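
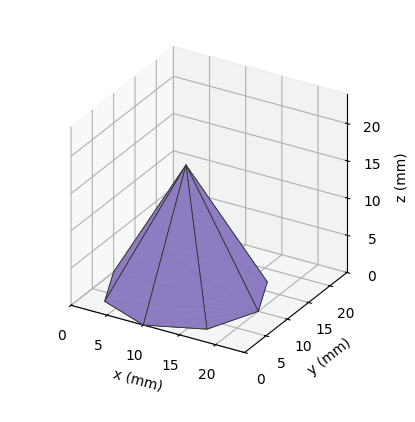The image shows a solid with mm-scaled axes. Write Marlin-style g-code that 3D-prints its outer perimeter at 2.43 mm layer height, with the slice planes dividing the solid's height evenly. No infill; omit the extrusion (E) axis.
Reading the render: the shape is a regular 8-sided pyramid, base circumscribed radius ≈ 10 mm, apex at z ≈ 17 mm (dimensions read to the nearest mm from the axis ticks). For the g-code, the solid's height is divided into equal slices at the stated Δz and each level perimeter traced with G1 moves after a G0 lift.

; perimeter-only toolpath
G21 ; units = mm
G90 ; absolute positioning
G28 ; home
; layer 1
G0 Z2.43
G0 X18.57 Y10.00
G1 X16.06 Y16.06
G1 X10.00 Y18.57
G1 X3.94 Y16.06
G1 X1.43 Y10.00
G1 X3.94 Y3.94
G1 X10.00 Y1.43
G1 X16.06 Y3.94
G1 X18.57 Y10.00
; layer 2
G0 Z4.86
G0 X17.14 Y10.00
G1 X15.05 Y15.05
G1 X10.00 Y17.14
G1 X4.95 Y15.05
G1 X2.86 Y10.00
G1 X4.95 Y4.95
G1 X10.00 Y2.86
G1 X15.05 Y4.95
G1 X17.14 Y10.00
; layer 3
G0 Z7.29
G0 X15.71 Y10.00
G1 X14.04 Y14.04
G1 X10.00 Y15.71
G1 X5.96 Y14.04
G1 X4.29 Y10.00
G1 X5.96 Y5.96
G1 X10.00 Y4.29
G1 X14.04 Y5.96
G1 X15.71 Y10.00
; layer 4
G0 Z9.71
G0 X14.29 Y10.00
G1 X13.03 Y13.03
G1 X10.00 Y14.29
G1 X6.97 Y13.03
G1 X5.71 Y10.00
G1 X6.97 Y6.97
G1 X10.00 Y5.71
G1 X13.03 Y6.97
G1 X14.29 Y10.00
; layer 5
G0 Z12.14
G0 X12.86 Y10.00
G1 X12.02 Y12.02
G1 X10.00 Y12.86
G1 X7.98 Y12.02
G1 X7.14 Y10.00
G1 X7.98 Y7.98
G1 X10.00 Y7.14
G1 X12.02 Y7.98
G1 X12.86 Y10.00
; layer 6
G0 Z14.57
G0 X11.43 Y10.00
G1 X11.01 Y11.01
G1 X10.00 Y11.43
G1 X8.99 Y11.01
G1 X8.57 Y10.00
G1 X8.99 Y8.99
G1 X10.00 Y8.57
G1 X11.01 Y8.99
G1 X11.43 Y10.00
M2 ; end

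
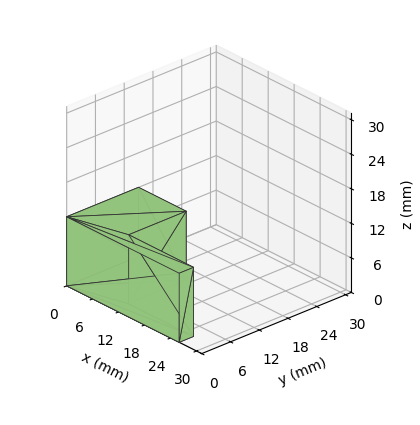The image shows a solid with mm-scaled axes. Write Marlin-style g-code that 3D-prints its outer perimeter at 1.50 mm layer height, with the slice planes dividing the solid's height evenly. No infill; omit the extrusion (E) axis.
Reading the render: the shape is an L-shaped prism: outer 26 × 15 mm, arm thicknesses ≈ 3 mm (horizontal) and 11 mm (vertical), extruded 12 mm in z (dimensions read to the nearest mm from the axis ticks). For the g-code, the solid's height is divided into equal slices at the stated Δz and each level perimeter traced with G1 moves after a G0 lift.

; perimeter-only toolpath
G21 ; units = mm
G90 ; absolute positioning
G28 ; home
; layer 1
G0 Z1.50
G0 X0.00 Y0.00
G1 X26.00 Y0.00
G1 X26.00 Y3.00
G1 X11.00 Y3.00
G1 X11.00 Y15.00
G1 X0.00 Y15.00
G1 X0.00 Y0.00
; layer 2
G0 Z3.00
G0 X0.00 Y0.00
G1 X26.00 Y0.00
G1 X26.00 Y3.00
G1 X11.00 Y3.00
G1 X11.00 Y15.00
G1 X0.00 Y15.00
G1 X0.00 Y0.00
; layer 3
G0 Z4.50
G0 X0.00 Y0.00
G1 X26.00 Y0.00
G1 X26.00 Y3.00
G1 X11.00 Y3.00
G1 X11.00 Y15.00
G1 X0.00 Y15.00
G1 X0.00 Y0.00
; layer 4
G0 Z6.00
G0 X0.00 Y0.00
G1 X26.00 Y0.00
G1 X26.00 Y3.00
G1 X11.00 Y3.00
G1 X11.00 Y15.00
G1 X0.00 Y15.00
G1 X0.00 Y0.00
; layer 5
G0 Z7.50
G0 X0.00 Y0.00
G1 X26.00 Y0.00
G1 X26.00 Y3.00
G1 X11.00 Y3.00
G1 X11.00 Y15.00
G1 X0.00 Y15.00
G1 X0.00 Y0.00
; layer 6
G0 Z9.00
G0 X0.00 Y0.00
G1 X26.00 Y0.00
G1 X26.00 Y3.00
G1 X11.00 Y3.00
G1 X11.00 Y15.00
G1 X0.00 Y15.00
G1 X0.00 Y0.00
; layer 7
G0 Z10.50
G0 X0.00 Y0.00
G1 X26.00 Y0.00
G1 X26.00 Y3.00
G1 X11.00 Y3.00
G1 X11.00 Y15.00
G1 X0.00 Y15.00
G1 X0.00 Y0.00
; layer 8
G0 Z12.00
G0 X0.00 Y0.00
G1 X26.00 Y0.00
G1 X26.00 Y3.00
G1 X11.00 Y3.00
G1 X11.00 Y15.00
G1 X0.00 Y15.00
G1 X0.00 Y0.00
M2 ; end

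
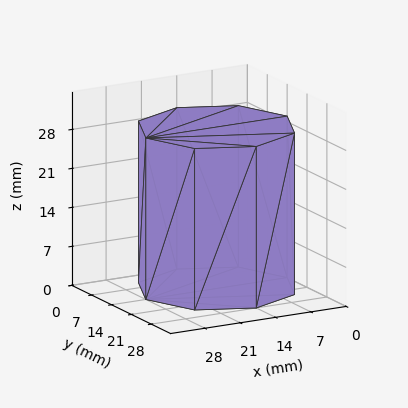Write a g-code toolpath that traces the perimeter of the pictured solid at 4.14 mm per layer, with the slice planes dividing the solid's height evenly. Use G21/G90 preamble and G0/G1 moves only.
Reading the render: the shape is a regular 8-sided prism (a cylinder approximated with 8 flat sides), circumscribed radius ≈ 14 mm, height ≈ 29 mm (dimensions read to the nearest mm from the axis ticks). For the g-code, the solid's height is divided into equal slices at the stated Δz and each level perimeter traced with G1 moves after a G0 lift.

; perimeter-only toolpath
G21 ; units = mm
G90 ; absolute positioning
G28 ; home
; layer 1
G0 Z4.14
G0 X28.00 Y14.00
G1 X23.90 Y23.90
G1 X14.00 Y28.00
G1 X4.10 Y23.90
G1 X0.00 Y14.00
G1 X4.10 Y4.10
G1 X14.00 Y0.00
G1 X23.90 Y4.10
G1 X28.00 Y14.00
; layer 2
G0 Z8.29
G0 X28.00 Y14.00
G1 X23.90 Y23.90
G1 X14.00 Y28.00
G1 X4.10 Y23.90
G1 X0.00 Y14.00
G1 X4.10 Y4.10
G1 X14.00 Y0.00
G1 X23.90 Y4.10
G1 X28.00 Y14.00
; layer 3
G0 Z12.43
G0 X28.00 Y14.00
G1 X23.90 Y23.90
G1 X14.00 Y28.00
G1 X4.10 Y23.90
G1 X0.00 Y14.00
G1 X4.10 Y4.10
G1 X14.00 Y0.00
G1 X23.90 Y4.10
G1 X28.00 Y14.00
; layer 4
G0 Z16.57
G0 X28.00 Y14.00
G1 X23.90 Y23.90
G1 X14.00 Y28.00
G1 X4.10 Y23.90
G1 X0.00 Y14.00
G1 X4.10 Y4.10
G1 X14.00 Y0.00
G1 X23.90 Y4.10
G1 X28.00 Y14.00
; layer 5
G0 Z20.71
G0 X28.00 Y14.00
G1 X23.90 Y23.90
G1 X14.00 Y28.00
G1 X4.10 Y23.90
G1 X0.00 Y14.00
G1 X4.10 Y4.10
G1 X14.00 Y0.00
G1 X23.90 Y4.10
G1 X28.00 Y14.00
; layer 6
G0 Z24.86
G0 X28.00 Y14.00
G1 X23.90 Y23.90
G1 X14.00 Y28.00
G1 X4.10 Y23.90
G1 X0.00 Y14.00
G1 X4.10 Y4.10
G1 X14.00 Y0.00
G1 X23.90 Y4.10
G1 X28.00 Y14.00
; layer 7
G0 Z29.00
G0 X28.00 Y14.00
G1 X23.90 Y23.90
G1 X14.00 Y28.00
G1 X4.10 Y23.90
G1 X0.00 Y14.00
G1 X4.10 Y4.10
G1 X14.00 Y0.00
G1 X23.90 Y4.10
G1 X28.00 Y14.00
M2 ; end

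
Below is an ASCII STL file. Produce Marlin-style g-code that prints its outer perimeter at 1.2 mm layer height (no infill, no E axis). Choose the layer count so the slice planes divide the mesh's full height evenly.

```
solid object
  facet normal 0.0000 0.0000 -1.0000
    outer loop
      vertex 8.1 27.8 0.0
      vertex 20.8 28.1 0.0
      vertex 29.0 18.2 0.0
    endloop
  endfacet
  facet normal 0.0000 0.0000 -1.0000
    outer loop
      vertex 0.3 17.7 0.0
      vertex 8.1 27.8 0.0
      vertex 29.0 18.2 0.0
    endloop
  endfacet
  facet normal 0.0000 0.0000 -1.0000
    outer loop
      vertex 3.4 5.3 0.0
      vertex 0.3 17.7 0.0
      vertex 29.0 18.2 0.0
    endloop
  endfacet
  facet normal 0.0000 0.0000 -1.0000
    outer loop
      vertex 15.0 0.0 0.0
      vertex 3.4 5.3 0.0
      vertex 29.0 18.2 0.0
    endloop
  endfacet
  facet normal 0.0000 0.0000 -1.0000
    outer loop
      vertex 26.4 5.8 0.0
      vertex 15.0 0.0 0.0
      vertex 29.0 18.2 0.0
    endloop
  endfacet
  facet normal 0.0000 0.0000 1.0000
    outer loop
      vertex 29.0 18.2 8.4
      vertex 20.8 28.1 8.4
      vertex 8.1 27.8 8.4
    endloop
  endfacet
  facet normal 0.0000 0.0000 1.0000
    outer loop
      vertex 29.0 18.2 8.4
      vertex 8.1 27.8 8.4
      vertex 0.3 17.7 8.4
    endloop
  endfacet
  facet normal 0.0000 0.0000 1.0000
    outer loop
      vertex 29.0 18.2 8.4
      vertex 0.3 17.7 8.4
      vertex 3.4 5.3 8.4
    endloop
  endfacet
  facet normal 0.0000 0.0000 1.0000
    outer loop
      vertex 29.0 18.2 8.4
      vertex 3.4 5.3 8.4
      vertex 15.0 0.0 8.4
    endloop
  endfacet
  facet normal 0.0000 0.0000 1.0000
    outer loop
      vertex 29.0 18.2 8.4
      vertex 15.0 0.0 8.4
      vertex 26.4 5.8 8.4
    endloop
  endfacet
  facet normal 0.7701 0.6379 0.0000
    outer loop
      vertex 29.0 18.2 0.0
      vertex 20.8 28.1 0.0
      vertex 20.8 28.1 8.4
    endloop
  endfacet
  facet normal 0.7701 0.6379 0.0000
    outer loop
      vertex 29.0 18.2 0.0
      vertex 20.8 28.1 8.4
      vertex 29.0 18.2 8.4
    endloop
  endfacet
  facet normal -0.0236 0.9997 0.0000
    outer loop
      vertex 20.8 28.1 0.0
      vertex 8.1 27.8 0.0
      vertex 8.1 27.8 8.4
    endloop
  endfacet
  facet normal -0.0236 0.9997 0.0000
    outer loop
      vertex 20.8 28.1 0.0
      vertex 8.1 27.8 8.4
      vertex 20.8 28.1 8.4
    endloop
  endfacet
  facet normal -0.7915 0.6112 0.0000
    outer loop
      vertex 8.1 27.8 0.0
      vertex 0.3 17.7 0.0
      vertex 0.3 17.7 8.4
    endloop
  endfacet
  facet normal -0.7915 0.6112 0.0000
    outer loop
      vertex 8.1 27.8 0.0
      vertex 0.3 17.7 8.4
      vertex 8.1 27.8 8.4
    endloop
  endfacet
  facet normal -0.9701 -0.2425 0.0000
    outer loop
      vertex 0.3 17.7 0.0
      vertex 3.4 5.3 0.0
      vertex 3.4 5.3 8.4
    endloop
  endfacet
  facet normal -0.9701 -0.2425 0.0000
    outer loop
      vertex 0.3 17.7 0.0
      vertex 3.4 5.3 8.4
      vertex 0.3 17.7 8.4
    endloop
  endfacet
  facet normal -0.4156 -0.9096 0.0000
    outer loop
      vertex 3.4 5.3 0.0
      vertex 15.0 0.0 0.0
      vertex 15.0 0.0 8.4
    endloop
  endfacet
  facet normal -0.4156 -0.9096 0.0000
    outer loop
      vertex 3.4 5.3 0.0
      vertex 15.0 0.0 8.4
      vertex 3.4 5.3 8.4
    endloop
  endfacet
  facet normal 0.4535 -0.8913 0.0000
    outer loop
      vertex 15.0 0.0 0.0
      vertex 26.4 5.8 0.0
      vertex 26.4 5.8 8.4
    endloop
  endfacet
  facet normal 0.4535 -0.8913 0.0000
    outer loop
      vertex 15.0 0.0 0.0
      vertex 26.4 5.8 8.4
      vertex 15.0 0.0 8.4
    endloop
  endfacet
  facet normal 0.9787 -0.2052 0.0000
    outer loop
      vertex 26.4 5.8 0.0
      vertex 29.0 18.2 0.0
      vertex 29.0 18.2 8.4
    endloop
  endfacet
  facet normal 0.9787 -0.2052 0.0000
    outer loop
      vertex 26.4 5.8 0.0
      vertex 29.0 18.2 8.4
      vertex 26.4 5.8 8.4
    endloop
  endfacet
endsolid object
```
; perimeter-only toolpath
G21 ; units = mm
G90 ; absolute positioning
G28 ; home
; layer 1
G0 Z1.2
G0 X29.0 Y18.2
G1 X20.8 Y28.1
G1 X8.1 Y27.8
G1 X0.3 Y17.7
G1 X3.4 Y5.3
G1 X15.0 Y0.0
G1 X26.4 Y5.8
G1 X29.0 Y18.2
; layer 2
G0 Z2.4
G0 X29.0 Y18.2
G1 X20.8 Y28.1
G1 X8.1 Y27.8
G1 X0.3 Y17.7
G1 X3.4 Y5.3
G1 X15.0 Y0.0
G1 X26.4 Y5.8
G1 X29.0 Y18.2
; layer 3
G0 Z3.6
G0 X29.0 Y18.2
G1 X20.8 Y28.1
G1 X8.1 Y27.8
G1 X0.3 Y17.7
G1 X3.4 Y5.3
G1 X15.0 Y0.0
G1 X26.4 Y5.8
G1 X29.0 Y18.2
; layer 4
G0 Z4.8
G0 X29.0 Y18.2
G1 X20.8 Y28.1
G1 X8.1 Y27.8
G1 X0.3 Y17.7
G1 X3.4 Y5.3
G1 X15.0 Y0.0
G1 X26.4 Y5.8
G1 X29.0 Y18.2
; layer 5
G0 Z6.0
G0 X29.0 Y18.2
G1 X20.8 Y28.1
G1 X8.1 Y27.8
G1 X0.3 Y17.7
G1 X3.4 Y5.3
G1 X15.0 Y0.0
G1 X26.4 Y5.8
G1 X29.0 Y18.2
; layer 6
G0 Z7.2
G0 X29.0 Y18.2
G1 X20.8 Y28.1
G1 X8.1 Y27.8
G1 X0.3 Y17.7
G1 X3.4 Y5.3
G1 X15.0 Y0.0
G1 X26.4 Y5.8
G1 X29.0 Y18.2
; layer 7
G0 Z8.4
G0 X29.0 Y18.2
G1 X20.8 Y28.1
G1 X8.1 Y27.8
G1 X0.3 Y17.7
G1 X3.4 Y5.3
G1 X15.0 Y0.0
G1 X26.4 Y5.8
G1 X29.0 Y18.2
M2 ; end

The solid is a regular 7-sided prism (a cylinder approximated with 7 flat sides), circumscribed radius ≈ 14.7 mm, height ≈ 8.4 mm. Slicing at Δz = 1.2 mm — 7 equal slices spanning the solid's height, so layer i sits at z = i·h/7 — gives 7 non-empty perimeters. Each is a 7-segment closed polygon; G0 lifts to the layer z and rapids to the start vertex, then G1 traces the edges.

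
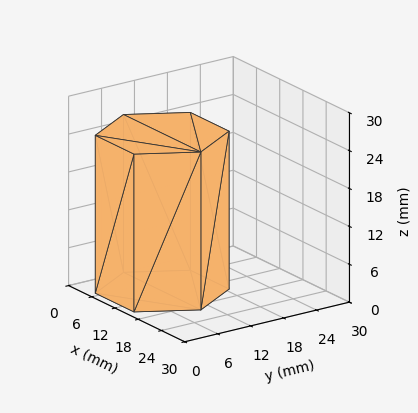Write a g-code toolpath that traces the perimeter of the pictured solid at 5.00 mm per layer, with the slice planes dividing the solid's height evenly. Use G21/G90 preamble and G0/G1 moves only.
Reading the render: the shape is a regular 6-sided prism (a cylinder approximated with 6 flat sides), circumscribed radius ≈ 10 mm, height ≈ 25 mm (dimensions read to the nearest mm from the axis ticks). For the g-code, the solid's height is divided into equal slices at the stated Δz and each level perimeter traced with G1 moves after a G0 lift.

; perimeter-only toolpath
G21 ; units = mm
G90 ; absolute positioning
G28 ; home
; layer 1
G0 Z5.00
G0 X20.00 Y10.00
G1 X15.00 Y18.66
G1 X5.00 Y18.66
G1 X0.00 Y10.00
G1 X5.00 Y1.34
G1 X15.00 Y1.34
G1 X20.00 Y10.00
; layer 2
G0 Z10.00
G0 X20.00 Y10.00
G1 X15.00 Y18.66
G1 X5.00 Y18.66
G1 X0.00 Y10.00
G1 X5.00 Y1.34
G1 X15.00 Y1.34
G1 X20.00 Y10.00
; layer 3
G0 Z15.00
G0 X20.00 Y10.00
G1 X15.00 Y18.66
G1 X5.00 Y18.66
G1 X0.00 Y10.00
G1 X5.00 Y1.34
G1 X15.00 Y1.34
G1 X20.00 Y10.00
; layer 4
G0 Z20.00
G0 X20.00 Y10.00
G1 X15.00 Y18.66
G1 X5.00 Y18.66
G1 X0.00 Y10.00
G1 X5.00 Y1.34
G1 X15.00 Y1.34
G1 X20.00 Y10.00
; layer 5
G0 Z25.00
G0 X20.00 Y10.00
G1 X15.00 Y18.66
G1 X5.00 Y18.66
G1 X0.00 Y10.00
G1 X5.00 Y1.34
G1 X15.00 Y1.34
G1 X20.00 Y10.00
M2 ; end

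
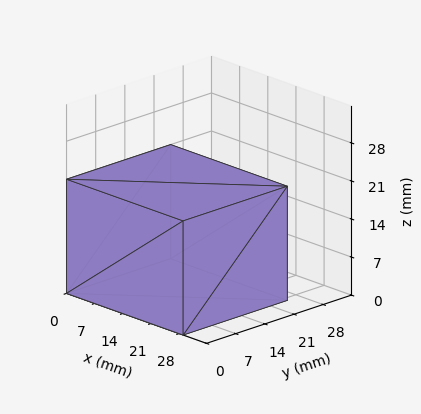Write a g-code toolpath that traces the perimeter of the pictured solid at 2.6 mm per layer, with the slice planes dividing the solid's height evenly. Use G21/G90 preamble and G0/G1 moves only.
Reading the render: the shape is a rectangular box, roughly 29 × 25 mm footprint and 21 mm tall (dimensions read to the nearest mm from the axis ticks). For the g-code, the solid's height is divided into equal slices at the stated Δz and each level perimeter traced with G1 moves after a G0 lift.

; perimeter-only toolpath
G21 ; units = mm
G90 ; absolute positioning
G28 ; home
; layer 1
G0 Z2.6
G0 X0.0 Y0.0
G1 X29.0 Y0.0
G1 X29.0 Y25.0
G1 X0.0 Y25.0
G1 X0.0 Y0.0
; layer 2
G0 Z5.2
G0 X0.0 Y0.0
G1 X29.0 Y0.0
G1 X29.0 Y25.0
G1 X0.0 Y25.0
G1 X0.0 Y0.0
; layer 3
G0 Z7.9
G0 X0.0 Y0.0
G1 X29.0 Y0.0
G1 X29.0 Y25.0
G1 X0.0 Y25.0
G1 X0.0 Y0.0
; layer 4
G0 Z10.5
G0 X0.0 Y0.0
G1 X29.0 Y0.0
G1 X29.0 Y25.0
G1 X0.0 Y25.0
G1 X0.0 Y0.0
; layer 5
G0 Z13.1
G0 X0.0 Y0.0
G1 X29.0 Y0.0
G1 X29.0 Y25.0
G1 X0.0 Y25.0
G1 X0.0 Y0.0
; layer 6
G0 Z15.8
G0 X0.0 Y0.0
G1 X29.0 Y0.0
G1 X29.0 Y25.0
G1 X0.0 Y25.0
G1 X0.0 Y0.0
; layer 7
G0 Z18.4
G0 X0.0 Y0.0
G1 X29.0 Y0.0
G1 X29.0 Y25.0
G1 X0.0 Y25.0
G1 X0.0 Y0.0
; layer 8
G0 Z21.0
G0 X0.0 Y0.0
G1 X29.0 Y0.0
G1 X29.0 Y25.0
G1 X0.0 Y25.0
G1 X0.0 Y0.0
M2 ; end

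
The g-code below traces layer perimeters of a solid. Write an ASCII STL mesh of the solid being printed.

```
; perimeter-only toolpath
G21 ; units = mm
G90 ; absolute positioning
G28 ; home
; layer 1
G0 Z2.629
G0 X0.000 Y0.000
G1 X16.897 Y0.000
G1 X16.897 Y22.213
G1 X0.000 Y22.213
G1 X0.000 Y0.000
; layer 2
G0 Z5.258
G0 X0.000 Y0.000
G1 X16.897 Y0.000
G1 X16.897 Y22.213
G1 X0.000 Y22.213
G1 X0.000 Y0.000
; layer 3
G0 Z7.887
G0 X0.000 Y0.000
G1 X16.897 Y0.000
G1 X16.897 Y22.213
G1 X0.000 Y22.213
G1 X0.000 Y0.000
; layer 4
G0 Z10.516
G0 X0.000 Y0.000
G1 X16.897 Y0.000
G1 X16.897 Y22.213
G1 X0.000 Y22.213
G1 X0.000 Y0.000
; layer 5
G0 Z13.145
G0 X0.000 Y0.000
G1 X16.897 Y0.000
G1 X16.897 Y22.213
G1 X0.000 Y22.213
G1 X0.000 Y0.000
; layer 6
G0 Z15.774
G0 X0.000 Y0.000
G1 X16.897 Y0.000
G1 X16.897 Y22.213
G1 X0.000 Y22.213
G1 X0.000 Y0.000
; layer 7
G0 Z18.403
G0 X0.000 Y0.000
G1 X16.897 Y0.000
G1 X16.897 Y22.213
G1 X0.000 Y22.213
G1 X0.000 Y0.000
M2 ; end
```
solid part
  facet normal 0.0000 0.0000 -1.0000
    outer loop
      vertex 16.897 22.213 0.000
      vertex 16.897 0.000 0.000
      vertex 0.000 0.000 0.000
    endloop
  endfacet
  facet normal 0.0000 0.0000 -1.0000
    outer loop
      vertex 0.000 22.213 0.000
      vertex 16.897 22.213 0.000
      vertex 0.000 0.000 0.000
    endloop
  endfacet
  facet normal 0.0000 0.0000 1.0000
    outer loop
      vertex 0.000 0.000 18.403
      vertex 16.897 0.000 18.403
      vertex 16.897 22.213 18.403
    endloop
  endfacet
  facet normal 0.0000 0.0000 1.0000
    outer loop
      vertex 0.000 0.000 18.403
      vertex 16.897 22.213 18.403
      vertex 0.000 22.213 18.403
    endloop
  endfacet
  facet normal 0.0000 -1.0000 0.0000
    outer loop
      vertex 0.000 0.000 0.000
      vertex 16.897 0.000 0.000
      vertex 16.897 0.000 18.403
    endloop
  endfacet
  facet normal 0.0000 -1.0000 0.0000
    outer loop
      vertex 0.000 0.000 0.000
      vertex 16.897 0.000 18.403
      vertex 0.000 0.000 18.403
    endloop
  endfacet
  facet normal 0.0000 1.0000 0.0000
    outer loop
      vertex 16.897 22.213 18.403
      vertex 16.897 22.213 0.000
      vertex 0.000 22.213 0.000
    endloop
  endfacet
  facet normal 0.0000 1.0000 0.0000
    outer loop
      vertex 0.000 22.213 18.403
      vertex 16.897 22.213 18.403
      vertex 0.000 22.213 0.000
    endloop
  endfacet
  facet normal -1.0000 0.0000 0.0000
    outer loop
      vertex 0.000 22.213 18.403
      vertex 0.000 22.213 0.000
      vertex 0.000 0.000 0.000
    endloop
  endfacet
  facet normal -1.0000 0.0000 0.0000
    outer loop
      vertex 0.000 0.000 18.403
      vertex 0.000 22.213 18.403
      vertex 0.000 0.000 0.000
    endloop
  endfacet
  facet normal 1.0000 0.0000 0.0000
    outer loop
      vertex 16.897 0.000 0.000
      vertex 16.897 22.213 0.000
      vertex 16.897 22.213 18.403
    endloop
  endfacet
  facet normal 1.0000 0.0000 0.0000
    outer loop
      vertex 16.897 0.000 0.000
      vertex 16.897 22.213 18.403
      vertex 16.897 0.000 18.403
    endloop
  endfacet
endsolid part

The G0 Z moves step by Δz≈2.629 mm. Every layer's G1 loop is the same polygon, so the solid is a straight extrusion of it from z=0 to z≈18.4. Closing with flat bottom and top caps and triangulating gives 12 facets — a rectangular box, roughly 16.9 × 22.2 mm footprint and 18.4 mm tall.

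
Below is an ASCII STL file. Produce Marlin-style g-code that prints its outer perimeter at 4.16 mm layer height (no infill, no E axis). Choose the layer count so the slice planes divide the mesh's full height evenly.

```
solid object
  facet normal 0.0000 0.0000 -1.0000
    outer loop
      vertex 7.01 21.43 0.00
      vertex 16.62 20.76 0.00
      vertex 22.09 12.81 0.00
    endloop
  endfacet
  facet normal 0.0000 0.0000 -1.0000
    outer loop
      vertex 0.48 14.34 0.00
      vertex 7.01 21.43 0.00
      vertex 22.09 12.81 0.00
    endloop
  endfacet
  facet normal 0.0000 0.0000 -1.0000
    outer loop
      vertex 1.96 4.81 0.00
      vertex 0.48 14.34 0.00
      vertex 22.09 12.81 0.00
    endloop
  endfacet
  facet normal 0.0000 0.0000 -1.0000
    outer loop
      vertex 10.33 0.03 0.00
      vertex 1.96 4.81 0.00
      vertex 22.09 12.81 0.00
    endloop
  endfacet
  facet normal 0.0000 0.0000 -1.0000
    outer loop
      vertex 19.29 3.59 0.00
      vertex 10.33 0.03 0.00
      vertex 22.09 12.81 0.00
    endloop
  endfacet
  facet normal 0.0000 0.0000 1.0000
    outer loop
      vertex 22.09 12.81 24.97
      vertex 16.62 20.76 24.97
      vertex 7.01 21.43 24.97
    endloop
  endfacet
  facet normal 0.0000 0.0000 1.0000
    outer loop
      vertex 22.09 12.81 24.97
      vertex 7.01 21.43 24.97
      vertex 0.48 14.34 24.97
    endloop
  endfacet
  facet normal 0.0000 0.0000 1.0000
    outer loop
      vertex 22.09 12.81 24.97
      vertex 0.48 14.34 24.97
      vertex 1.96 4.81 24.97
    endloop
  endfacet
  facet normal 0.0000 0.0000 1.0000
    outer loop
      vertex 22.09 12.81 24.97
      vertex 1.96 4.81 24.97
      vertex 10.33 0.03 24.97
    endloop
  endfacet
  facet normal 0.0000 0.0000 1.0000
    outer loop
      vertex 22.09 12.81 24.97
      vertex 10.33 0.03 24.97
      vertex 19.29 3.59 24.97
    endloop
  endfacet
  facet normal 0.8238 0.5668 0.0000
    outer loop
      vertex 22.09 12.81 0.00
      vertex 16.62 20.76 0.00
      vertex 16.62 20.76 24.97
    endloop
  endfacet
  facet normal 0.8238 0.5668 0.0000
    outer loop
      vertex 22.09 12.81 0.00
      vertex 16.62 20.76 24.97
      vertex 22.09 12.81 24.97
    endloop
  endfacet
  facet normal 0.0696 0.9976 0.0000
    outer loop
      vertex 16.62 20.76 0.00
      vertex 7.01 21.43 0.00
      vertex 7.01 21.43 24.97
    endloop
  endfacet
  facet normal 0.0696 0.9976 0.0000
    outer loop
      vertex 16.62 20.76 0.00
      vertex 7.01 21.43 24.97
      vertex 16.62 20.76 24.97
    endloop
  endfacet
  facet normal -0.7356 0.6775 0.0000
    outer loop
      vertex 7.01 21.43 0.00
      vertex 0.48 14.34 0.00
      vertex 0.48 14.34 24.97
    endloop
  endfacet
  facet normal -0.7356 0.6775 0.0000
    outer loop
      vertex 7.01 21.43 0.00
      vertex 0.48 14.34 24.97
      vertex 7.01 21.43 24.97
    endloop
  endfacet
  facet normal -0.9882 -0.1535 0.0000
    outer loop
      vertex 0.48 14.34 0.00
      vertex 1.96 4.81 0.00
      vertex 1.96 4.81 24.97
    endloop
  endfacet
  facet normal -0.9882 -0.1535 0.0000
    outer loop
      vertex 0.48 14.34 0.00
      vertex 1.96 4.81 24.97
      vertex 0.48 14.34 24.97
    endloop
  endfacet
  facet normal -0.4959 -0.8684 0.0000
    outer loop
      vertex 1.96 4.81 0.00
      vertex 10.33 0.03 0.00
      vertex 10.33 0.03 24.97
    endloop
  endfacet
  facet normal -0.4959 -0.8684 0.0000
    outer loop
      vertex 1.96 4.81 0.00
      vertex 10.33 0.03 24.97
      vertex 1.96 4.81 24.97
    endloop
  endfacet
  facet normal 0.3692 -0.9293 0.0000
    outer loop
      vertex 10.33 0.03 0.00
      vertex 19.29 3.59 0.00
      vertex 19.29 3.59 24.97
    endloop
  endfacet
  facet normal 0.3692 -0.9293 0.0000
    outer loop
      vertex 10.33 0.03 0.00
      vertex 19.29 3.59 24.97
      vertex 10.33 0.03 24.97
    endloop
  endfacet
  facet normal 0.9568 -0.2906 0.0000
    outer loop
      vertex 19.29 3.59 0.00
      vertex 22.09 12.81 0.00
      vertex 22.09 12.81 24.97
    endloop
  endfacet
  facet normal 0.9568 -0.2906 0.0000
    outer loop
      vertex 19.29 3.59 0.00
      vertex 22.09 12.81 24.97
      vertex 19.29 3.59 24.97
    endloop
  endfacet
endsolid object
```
; perimeter-only toolpath
G21 ; units = mm
G90 ; absolute positioning
G28 ; home
; layer 1
G0 Z4.16
G0 X22.09 Y12.81
G1 X16.62 Y20.76
G1 X7.01 Y21.43
G1 X0.48 Y14.34
G1 X1.96 Y4.81
G1 X10.33 Y0.03
G1 X19.29 Y3.59
G1 X22.09 Y12.81
; layer 2
G0 Z8.32
G0 X22.09 Y12.81
G1 X16.62 Y20.76
G1 X7.01 Y21.43
G1 X0.48 Y14.34
G1 X1.96 Y4.81
G1 X10.33 Y0.03
G1 X19.29 Y3.59
G1 X22.09 Y12.81
; layer 3
G0 Z12.48
G0 X22.09 Y12.81
G1 X16.62 Y20.76
G1 X7.01 Y21.43
G1 X0.48 Y14.34
G1 X1.96 Y4.81
G1 X10.33 Y0.03
G1 X19.29 Y3.59
G1 X22.09 Y12.81
; layer 4
G0 Z16.65
G0 X22.09 Y12.81
G1 X16.62 Y20.76
G1 X7.01 Y21.43
G1 X0.48 Y14.34
G1 X1.96 Y4.81
G1 X10.33 Y0.03
G1 X19.29 Y3.59
G1 X22.09 Y12.81
; layer 5
G0 Z20.81
G0 X22.09 Y12.81
G1 X16.62 Y20.76
G1 X7.01 Y21.43
G1 X0.48 Y14.34
G1 X1.96 Y4.81
G1 X10.33 Y0.03
G1 X19.29 Y3.59
G1 X22.09 Y12.81
; layer 6
G0 Z24.97
G0 X22.09 Y12.81
G1 X16.62 Y20.76
G1 X7.01 Y21.43
G1 X0.48 Y14.34
G1 X1.96 Y4.81
G1 X10.33 Y0.03
G1 X19.29 Y3.59
G1 X22.09 Y12.81
M2 ; end

The solid is a regular 7-sided prism (a cylinder approximated with 7 flat sides), circumscribed radius ≈ 11.1 mm, height ≈ 25 mm. Slicing at Δz = 4.16 mm — 6 equal slices spanning the solid's height, so layer i sits at z = i·h/6 — gives 6 non-empty perimeters. Each is a 7-segment closed polygon; G0 lifts to the layer z and rapids to the start vertex, then G1 traces the edges.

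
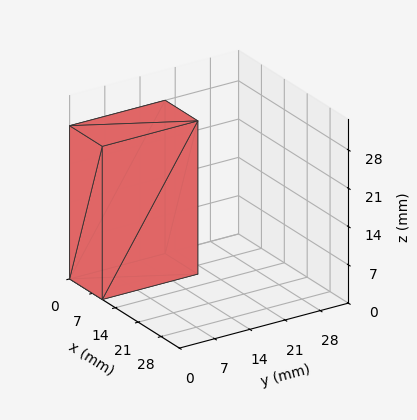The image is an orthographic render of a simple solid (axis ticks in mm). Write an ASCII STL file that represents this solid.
Reading the render: the shape is a rectangular box, roughly 10 × 19 mm footprint and 28 mm tall (dimensions read to the nearest mm from the axis ticks). For the STL, each face is triangulated and given an outward normal.

solid part
  facet normal 0.0000 0.0000 -1.0000
    outer loop
      vertex 10.00 19.00 0.00
      vertex 10.00 0.00 0.00
      vertex 0.00 0.00 0.00
    endloop
  endfacet
  facet normal 0.0000 0.0000 -1.0000
    outer loop
      vertex 0.00 19.00 0.00
      vertex 10.00 19.00 0.00
      vertex 0.00 0.00 0.00
    endloop
  endfacet
  facet normal 0.0000 0.0000 1.0000
    outer loop
      vertex 0.00 0.00 28.00
      vertex 10.00 0.00 28.00
      vertex 10.00 19.00 28.00
    endloop
  endfacet
  facet normal 0.0000 0.0000 1.0000
    outer loop
      vertex 0.00 0.00 28.00
      vertex 10.00 19.00 28.00
      vertex 0.00 19.00 28.00
    endloop
  endfacet
  facet normal 0.0000 -1.0000 0.0000
    outer loop
      vertex 0.00 0.00 0.00
      vertex 10.00 0.00 0.00
      vertex 10.00 0.00 28.00
    endloop
  endfacet
  facet normal 0.0000 -1.0000 0.0000
    outer loop
      vertex 0.00 0.00 0.00
      vertex 10.00 0.00 28.00
      vertex 0.00 0.00 28.00
    endloop
  endfacet
  facet normal 0.0000 1.0000 0.0000
    outer loop
      vertex 10.00 19.00 28.00
      vertex 10.00 19.00 0.00
      vertex 0.00 19.00 0.00
    endloop
  endfacet
  facet normal 0.0000 1.0000 0.0000
    outer loop
      vertex 0.00 19.00 28.00
      vertex 10.00 19.00 28.00
      vertex 0.00 19.00 0.00
    endloop
  endfacet
  facet normal -1.0000 0.0000 0.0000
    outer loop
      vertex 0.00 19.00 28.00
      vertex 0.00 19.00 0.00
      vertex 0.00 0.00 0.00
    endloop
  endfacet
  facet normal -1.0000 0.0000 0.0000
    outer loop
      vertex 0.00 0.00 28.00
      vertex 0.00 19.00 28.00
      vertex 0.00 0.00 0.00
    endloop
  endfacet
  facet normal 1.0000 0.0000 0.0000
    outer loop
      vertex 10.00 0.00 0.00
      vertex 10.00 19.00 0.00
      vertex 10.00 19.00 28.00
    endloop
  endfacet
  facet normal 1.0000 0.0000 0.0000
    outer loop
      vertex 10.00 0.00 0.00
      vertex 10.00 19.00 28.00
      vertex 10.00 0.00 28.00
    endloop
  endfacet
endsolid part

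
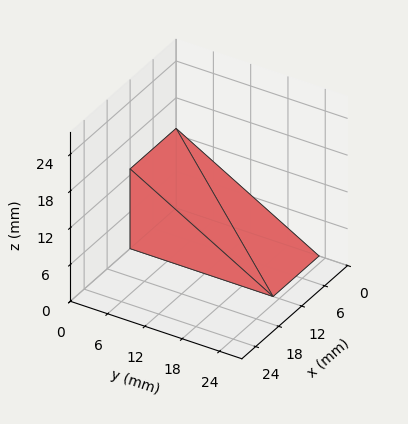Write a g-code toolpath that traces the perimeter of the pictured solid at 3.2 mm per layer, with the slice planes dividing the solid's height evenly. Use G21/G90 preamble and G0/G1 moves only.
Reading the render: the shape is a wedge (ramp): 12 × 23 mm base, rising to 13 mm along the y=0 edge and sloping linearly to z=0 at y=23 (dimensions read to the nearest mm from the axis ticks). For the g-code, the solid's height is divided into equal slices at the stated Δz and each level perimeter traced with G1 moves after a G0 lift.

; perimeter-only toolpath
G21 ; units = mm
G90 ; absolute positioning
G28 ; home
; layer 1
G0 Z3.2
G0 X0.0 Y0.0
G1 X12.0 Y0.0
G1 X12.0 Y17.2
G1 X0.0 Y17.2
G1 X0.0 Y0.0
; layer 2
G0 Z6.5
G0 X0.0 Y0.0
G1 X12.0 Y0.0
G1 X12.0 Y11.5
G1 X0.0 Y11.5
G1 X0.0 Y0.0
; layer 3
G0 Z9.8
G0 X0.0 Y0.0
G1 X12.0 Y0.0
G1 X12.0 Y5.8
G1 X0.0 Y5.8
G1 X0.0 Y0.0
M2 ; end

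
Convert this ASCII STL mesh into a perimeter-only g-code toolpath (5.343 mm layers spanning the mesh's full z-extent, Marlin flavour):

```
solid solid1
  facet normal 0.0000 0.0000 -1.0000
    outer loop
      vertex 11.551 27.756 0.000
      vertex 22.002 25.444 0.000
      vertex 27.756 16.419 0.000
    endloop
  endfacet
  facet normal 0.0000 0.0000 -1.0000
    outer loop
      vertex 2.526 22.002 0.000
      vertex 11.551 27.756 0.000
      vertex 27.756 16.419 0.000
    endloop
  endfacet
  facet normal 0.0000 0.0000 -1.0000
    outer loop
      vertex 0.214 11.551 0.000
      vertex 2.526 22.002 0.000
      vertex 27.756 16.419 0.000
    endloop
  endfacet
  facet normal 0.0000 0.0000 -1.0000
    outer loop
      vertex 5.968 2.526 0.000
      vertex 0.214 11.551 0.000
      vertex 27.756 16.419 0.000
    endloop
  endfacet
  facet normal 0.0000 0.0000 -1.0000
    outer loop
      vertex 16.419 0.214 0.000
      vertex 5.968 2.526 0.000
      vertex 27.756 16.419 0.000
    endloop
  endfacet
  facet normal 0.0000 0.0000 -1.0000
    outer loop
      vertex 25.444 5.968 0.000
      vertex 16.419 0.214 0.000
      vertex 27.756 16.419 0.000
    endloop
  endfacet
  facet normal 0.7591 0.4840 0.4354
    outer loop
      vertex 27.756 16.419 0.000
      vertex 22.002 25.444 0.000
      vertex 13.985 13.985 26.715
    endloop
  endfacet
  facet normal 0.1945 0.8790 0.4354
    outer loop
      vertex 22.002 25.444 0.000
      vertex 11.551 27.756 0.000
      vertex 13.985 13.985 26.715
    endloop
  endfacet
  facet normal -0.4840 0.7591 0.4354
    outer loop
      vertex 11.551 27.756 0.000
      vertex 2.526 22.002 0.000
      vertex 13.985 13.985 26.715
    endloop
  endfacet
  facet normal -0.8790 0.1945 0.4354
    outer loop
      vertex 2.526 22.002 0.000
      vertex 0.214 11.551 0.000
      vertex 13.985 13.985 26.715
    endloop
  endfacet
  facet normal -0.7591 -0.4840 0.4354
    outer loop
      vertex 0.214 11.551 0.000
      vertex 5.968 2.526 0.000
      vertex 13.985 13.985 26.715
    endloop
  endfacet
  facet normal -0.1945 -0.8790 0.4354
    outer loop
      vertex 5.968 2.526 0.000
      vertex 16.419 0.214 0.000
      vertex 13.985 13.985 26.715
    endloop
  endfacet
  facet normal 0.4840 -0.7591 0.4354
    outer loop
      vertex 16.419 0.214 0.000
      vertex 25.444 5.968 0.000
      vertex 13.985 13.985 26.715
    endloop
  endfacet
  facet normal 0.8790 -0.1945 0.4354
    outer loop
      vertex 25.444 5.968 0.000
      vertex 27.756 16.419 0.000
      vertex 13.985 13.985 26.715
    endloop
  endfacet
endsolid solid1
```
; perimeter-only toolpath
G21 ; units = mm
G90 ; absolute positioning
G28 ; home
; layer 1
G0 Z5.343
G0 X25.002 Y15.932
G1 X20.399 Y23.152
G1 X12.038 Y25.002
G1 X4.818 Y20.399
G1 X2.968 Y12.038
G1 X7.571 Y4.818
G1 X15.932 Y2.968
G1 X23.152 Y7.571
G1 X25.002 Y15.932
; layer 2
G0 Z10.686
G0 X22.248 Y15.445
G1 X18.795 Y20.860
G1 X12.525 Y22.248
G1 X7.110 Y18.795
G1 X5.722 Y12.525
G1 X9.175 Y7.110
G1 X15.445 Y5.722
G1 X20.860 Y9.175
G1 X22.248 Y15.445
; layer 3
G0 Z16.029
G0 X19.493 Y14.959
G1 X17.192 Y18.569
G1 X13.011 Y19.493
G1 X9.401 Y17.192
G1 X8.477 Y13.011
G1 X10.778 Y9.401
G1 X14.959 Y8.477
G1 X18.569 Y10.778
G1 X19.493 Y14.959
; layer 4
G0 Z21.372
G0 X16.739 Y14.472
G1 X15.588 Y16.277
G1 X13.498 Y16.739
G1 X11.693 Y15.588
G1 X11.231 Y13.498
G1 X12.382 Y11.693
G1 X14.472 Y11.231
G1 X16.277 Y12.382
G1 X16.739 Y14.472
M2 ; end

The solid is a regular 8-sided pyramid, base circumscribed radius ≈ 14 mm, apex at z ≈ 26.7 mm. Slicing at Δz = 5.343 mm — 5 equal slices spanning the solid's height, so layer i sits at z = i·h/5 — gives 4 non-empty perimeters. Each is a 8-segment closed polygon; G0 lifts to the layer z and rapids to the start vertex, then G1 traces the edges. The cross-section shrinks linearly with z (the slice at the apex is degenerate and omitted).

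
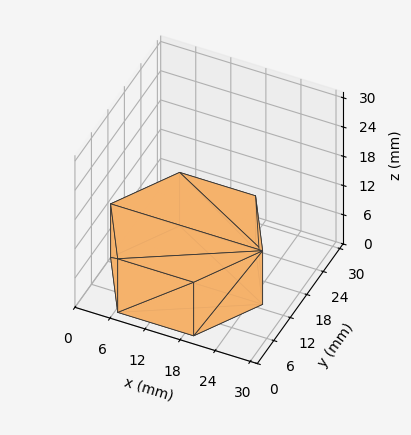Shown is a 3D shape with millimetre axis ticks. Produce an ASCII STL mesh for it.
Reading the render: the shape is a regular 6-sided prism (a cylinder approximated with 6 flat sides), circumscribed radius ≈ 13 mm, height ≈ 11 mm (dimensions read to the nearest mm from the axis ticks). For the STL, each face is triangulated and given an outward normal.

solid part
  facet normal 0.0000 0.0000 -1.0000
    outer loop
      vertex 6.50 24.26 0.00
      vertex 19.50 24.26 0.00
      vertex 26.00 13.00 0.00
    endloop
  endfacet
  facet normal 0.0000 0.0000 -1.0000
    outer loop
      vertex 0.00 13.00 0.00
      vertex 6.50 24.26 0.00
      vertex 26.00 13.00 0.00
    endloop
  endfacet
  facet normal 0.0000 0.0000 -1.0000
    outer loop
      vertex 6.50 1.74 0.00
      vertex 0.00 13.00 0.00
      vertex 26.00 13.00 0.00
    endloop
  endfacet
  facet normal 0.0000 0.0000 -1.0000
    outer loop
      vertex 19.50 1.74 0.00
      vertex 6.50 1.74 0.00
      vertex 26.00 13.00 0.00
    endloop
  endfacet
  facet normal 0.0000 0.0000 1.0000
    outer loop
      vertex 26.00 13.00 11.00
      vertex 19.50 24.26 11.00
      vertex 6.50 24.26 11.00
    endloop
  endfacet
  facet normal 0.0000 0.0000 1.0000
    outer loop
      vertex 26.00 13.00 11.00
      vertex 6.50 24.26 11.00
      vertex 0.00 13.00 11.00
    endloop
  endfacet
  facet normal 0.0000 0.0000 1.0000
    outer loop
      vertex 26.00 13.00 11.00
      vertex 0.00 13.00 11.00
      vertex 6.50 1.74 11.00
    endloop
  endfacet
  facet normal 0.0000 0.0000 1.0000
    outer loop
      vertex 26.00 13.00 11.00
      vertex 6.50 1.74 11.00
      vertex 19.50 1.74 11.00
    endloop
  endfacet
  facet normal 0.8661 0.4999 0.0000
    outer loop
      vertex 26.00 13.00 0.00
      vertex 19.50 24.26 0.00
      vertex 19.50 24.26 11.00
    endloop
  endfacet
  facet normal 0.8661 0.4999 0.0000
    outer loop
      vertex 26.00 13.00 0.00
      vertex 19.50 24.26 11.00
      vertex 26.00 13.00 11.00
    endloop
  endfacet
  facet normal 0.0000 1.0000 0.0000
    outer loop
      vertex 19.50 24.26 0.00
      vertex 6.50 24.26 0.00
      vertex 6.50 24.26 11.00
    endloop
  endfacet
  facet normal 0.0000 1.0000 0.0000
    outer loop
      vertex 19.50 24.26 0.00
      vertex 6.50 24.26 11.00
      vertex 19.50 24.26 11.00
    endloop
  endfacet
  facet normal -0.8661 0.4999 0.0000
    outer loop
      vertex 6.50 24.26 0.00
      vertex 0.00 13.00 0.00
      vertex 0.00 13.00 11.00
    endloop
  endfacet
  facet normal -0.8661 0.4999 0.0000
    outer loop
      vertex 6.50 24.26 0.00
      vertex 0.00 13.00 11.00
      vertex 6.50 24.26 11.00
    endloop
  endfacet
  facet normal -0.8661 -0.4999 0.0000
    outer loop
      vertex 0.00 13.00 0.00
      vertex 6.50 1.74 0.00
      vertex 6.50 1.74 11.00
    endloop
  endfacet
  facet normal -0.8661 -0.4999 0.0000
    outer loop
      vertex 0.00 13.00 0.00
      vertex 6.50 1.74 11.00
      vertex 0.00 13.00 11.00
    endloop
  endfacet
  facet normal 0.0000 -1.0000 0.0000
    outer loop
      vertex 6.50 1.74 0.00
      vertex 19.50 1.74 0.00
      vertex 19.50 1.74 11.00
    endloop
  endfacet
  facet normal 0.0000 -1.0000 0.0000
    outer loop
      vertex 6.50 1.74 0.00
      vertex 19.50 1.74 11.00
      vertex 6.50 1.74 11.00
    endloop
  endfacet
  facet normal 0.8661 -0.4999 0.0000
    outer loop
      vertex 19.50 1.74 0.00
      vertex 26.00 13.00 0.00
      vertex 26.00 13.00 11.00
    endloop
  endfacet
  facet normal 0.8661 -0.4999 0.0000
    outer loop
      vertex 19.50 1.74 0.00
      vertex 26.00 13.00 11.00
      vertex 19.50 1.74 11.00
    endloop
  endfacet
endsolid part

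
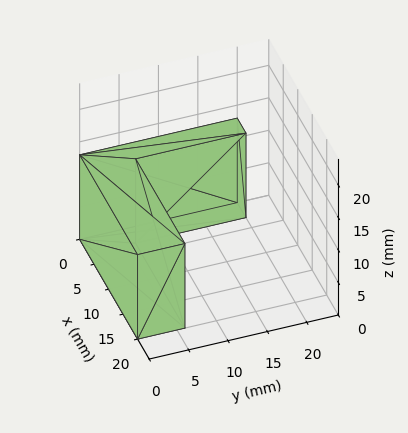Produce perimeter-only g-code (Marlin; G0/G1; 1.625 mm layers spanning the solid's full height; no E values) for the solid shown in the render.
Reading the render: the shape is an L-shaped prism: outer 20 × 20 mm, arm thicknesses ≈ 6 mm (horizontal) and 3 mm (vertical), extruded 13 mm in z (dimensions read to the nearest mm from the axis ticks). For the g-code, the solid's height is divided into equal slices at the stated Δz and each level perimeter traced with G1 moves after a G0 lift.

; perimeter-only toolpath
G21 ; units = mm
G90 ; absolute positioning
G28 ; home
; layer 1
G0 Z1.625
G0 X0.000 Y0.000
G1 X20.000 Y0.000
G1 X20.000 Y6.000
G1 X3.000 Y6.000
G1 X3.000 Y20.000
G1 X0.000 Y20.000
G1 X0.000 Y0.000
; layer 2
G0 Z3.250
G0 X0.000 Y0.000
G1 X20.000 Y0.000
G1 X20.000 Y6.000
G1 X3.000 Y6.000
G1 X3.000 Y20.000
G1 X0.000 Y20.000
G1 X0.000 Y0.000
; layer 3
G0 Z4.875
G0 X0.000 Y0.000
G1 X20.000 Y0.000
G1 X20.000 Y6.000
G1 X3.000 Y6.000
G1 X3.000 Y20.000
G1 X0.000 Y20.000
G1 X0.000 Y0.000
; layer 4
G0 Z6.500
G0 X0.000 Y0.000
G1 X20.000 Y0.000
G1 X20.000 Y6.000
G1 X3.000 Y6.000
G1 X3.000 Y20.000
G1 X0.000 Y20.000
G1 X0.000 Y0.000
; layer 5
G0 Z8.125
G0 X0.000 Y0.000
G1 X20.000 Y0.000
G1 X20.000 Y6.000
G1 X3.000 Y6.000
G1 X3.000 Y20.000
G1 X0.000 Y20.000
G1 X0.000 Y0.000
; layer 6
G0 Z9.750
G0 X0.000 Y0.000
G1 X20.000 Y0.000
G1 X20.000 Y6.000
G1 X3.000 Y6.000
G1 X3.000 Y20.000
G1 X0.000 Y20.000
G1 X0.000 Y0.000
; layer 7
G0 Z11.375
G0 X0.000 Y0.000
G1 X20.000 Y0.000
G1 X20.000 Y6.000
G1 X3.000 Y6.000
G1 X3.000 Y20.000
G1 X0.000 Y20.000
G1 X0.000 Y0.000
; layer 8
G0 Z13.000
G0 X0.000 Y0.000
G1 X20.000 Y0.000
G1 X20.000 Y6.000
G1 X3.000 Y6.000
G1 X3.000 Y20.000
G1 X0.000 Y20.000
G1 X0.000 Y0.000
M2 ; end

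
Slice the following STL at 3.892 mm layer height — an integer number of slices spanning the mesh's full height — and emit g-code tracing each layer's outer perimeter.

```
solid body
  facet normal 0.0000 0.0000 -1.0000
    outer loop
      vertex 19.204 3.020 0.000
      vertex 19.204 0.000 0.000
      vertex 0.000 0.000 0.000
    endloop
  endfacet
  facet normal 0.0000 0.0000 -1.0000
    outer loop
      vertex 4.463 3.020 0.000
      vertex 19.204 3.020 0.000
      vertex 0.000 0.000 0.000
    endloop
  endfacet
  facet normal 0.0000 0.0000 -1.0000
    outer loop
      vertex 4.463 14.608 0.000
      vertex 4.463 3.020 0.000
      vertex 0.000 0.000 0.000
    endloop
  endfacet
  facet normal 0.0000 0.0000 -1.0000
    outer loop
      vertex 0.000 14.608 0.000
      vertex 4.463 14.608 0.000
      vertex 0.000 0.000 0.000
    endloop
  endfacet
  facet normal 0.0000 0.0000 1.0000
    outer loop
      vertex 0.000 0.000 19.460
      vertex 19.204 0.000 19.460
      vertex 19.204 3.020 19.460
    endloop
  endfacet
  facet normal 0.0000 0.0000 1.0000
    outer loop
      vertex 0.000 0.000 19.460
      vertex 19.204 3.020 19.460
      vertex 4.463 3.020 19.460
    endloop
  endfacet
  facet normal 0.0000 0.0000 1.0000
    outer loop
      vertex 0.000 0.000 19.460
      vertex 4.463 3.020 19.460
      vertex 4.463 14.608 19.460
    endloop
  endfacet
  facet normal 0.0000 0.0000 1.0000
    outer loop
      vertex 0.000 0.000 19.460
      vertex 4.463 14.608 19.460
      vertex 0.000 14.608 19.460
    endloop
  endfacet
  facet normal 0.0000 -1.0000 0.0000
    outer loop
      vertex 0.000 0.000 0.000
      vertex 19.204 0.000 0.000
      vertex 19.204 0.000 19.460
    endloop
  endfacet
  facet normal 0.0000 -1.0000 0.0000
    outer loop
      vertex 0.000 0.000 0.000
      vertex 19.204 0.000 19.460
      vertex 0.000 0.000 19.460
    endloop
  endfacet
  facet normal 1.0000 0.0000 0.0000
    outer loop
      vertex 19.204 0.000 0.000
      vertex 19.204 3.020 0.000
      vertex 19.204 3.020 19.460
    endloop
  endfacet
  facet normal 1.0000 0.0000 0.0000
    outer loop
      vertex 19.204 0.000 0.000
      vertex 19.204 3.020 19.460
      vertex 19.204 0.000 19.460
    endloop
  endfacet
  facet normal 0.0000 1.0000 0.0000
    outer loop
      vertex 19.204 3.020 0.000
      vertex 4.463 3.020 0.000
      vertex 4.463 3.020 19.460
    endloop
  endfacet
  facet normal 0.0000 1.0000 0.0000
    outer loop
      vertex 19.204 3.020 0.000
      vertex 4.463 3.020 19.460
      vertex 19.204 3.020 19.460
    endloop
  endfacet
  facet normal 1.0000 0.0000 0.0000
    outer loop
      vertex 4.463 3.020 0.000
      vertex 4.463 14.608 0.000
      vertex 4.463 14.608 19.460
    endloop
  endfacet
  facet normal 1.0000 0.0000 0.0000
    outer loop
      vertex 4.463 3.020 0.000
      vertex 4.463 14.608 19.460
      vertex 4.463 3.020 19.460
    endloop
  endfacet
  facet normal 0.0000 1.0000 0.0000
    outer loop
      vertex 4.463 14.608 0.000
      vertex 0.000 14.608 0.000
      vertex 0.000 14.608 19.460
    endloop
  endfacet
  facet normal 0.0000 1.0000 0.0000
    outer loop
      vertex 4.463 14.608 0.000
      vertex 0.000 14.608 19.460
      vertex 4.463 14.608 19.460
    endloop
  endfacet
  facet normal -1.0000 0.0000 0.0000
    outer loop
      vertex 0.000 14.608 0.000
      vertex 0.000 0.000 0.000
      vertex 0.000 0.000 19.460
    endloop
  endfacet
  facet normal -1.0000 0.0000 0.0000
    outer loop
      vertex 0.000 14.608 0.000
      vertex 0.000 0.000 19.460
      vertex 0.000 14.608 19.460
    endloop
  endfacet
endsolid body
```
; perimeter-only toolpath
G21 ; units = mm
G90 ; absolute positioning
G28 ; home
; layer 1
G0 Z3.892
G0 X0.000 Y0.000
G1 X19.204 Y0.000
G1 X19.204 Y3.020
G1 X4.463 Y3.020
G1 X4.463 Y14.608
G1 X0.000 Y14.608
G1 X0.000 Y0.000
; layer 2
G0 Z7.784
G0 X0.000 Y0.000
G1 X19.204 Y0.000
G1 X19.204 Y3.020
G1 X4.463 Y3.020
G1 X4.463 Y14.608
G1 X0.000 Y14.608
G1 X0.000 Y0.000
; layer 3
G0 Z11.676
G0 X0.000 Y0.000
G1 X19.204 Y0.000
G1 X19.204 Y3.020
G1 X4.463 Y3.020
G1 X4.463 Y14.608
G1 X0.000 Y14.608
G1 X0.000 Y0.000
; layer 4
G0 Z15.568
G0 X0.000 Y0.000
G1 X19.204 Y0.000
G1 X19.204 Y3.020
G1 X4.463 Y3.020
G1 X4.463 Y14.608
G1 X0.000 Y14.608
G1 X0.000 Y0.000
; layer 5
G0 Z19.460
G0 X0.000 Y0.000
G1 X19.204 Y0.000
G1 X19.204 Y3.020
G1 X4.463 Y3.020
G1 X4.463 Y14.608
G1 X0.000 Y14.608
G1 X0.000 Y0.000
M2 ; end

The solid is an L-shaped prism: outer 19.2 × 14.6 mm, arm thicknesses ≈ 3.02 mm (horizontal) and 4.46 mm (vertical), extruded 19.5 mm in z. Slicing at Δz = 3.892 mm — 5 equal slices spanning the solid's height, so layer i sits at z = i·h/5 — gives 5 non-empty perimeters. Each is a 6-segment closed polygon; G0 lifts to the layer z and rapids to the start vertex, then G1 traces the edges.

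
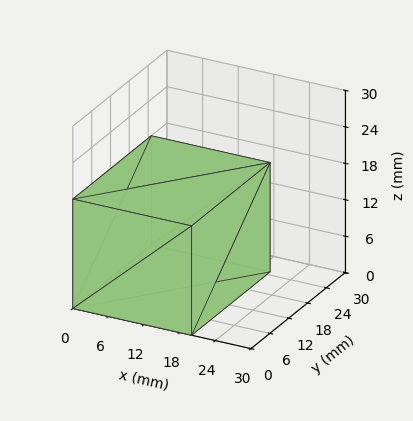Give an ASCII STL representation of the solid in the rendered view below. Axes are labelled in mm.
Reading the render: the shape is a rectangular box, roughly 20 × 25 mm footprint and 18 mm tall (dimensions read to the nearest mm from the axis ticks). For the STL, each face is triangulated and given an outward normal.

solid part
  facet normal 0.0000 0.0000 -1.0000
    outer loop
      vertex 20.000 25.000 0.000
      vertex 20.000 0.000 0.000
      vertex 0.000 0.000 0.000
    endloop
  endfacet
  facet normal 0.0000 0.0000 -1.0000
    outer loop
      vertex 0.000 25.000 0.000
      vertex 20.000 25.000 0.000
      vertex 0.000 0.000 0.000
    endloop
  endfacet
  facet normal 0.0000 0.0000 1.0000
    outer loop
      vertex 0.000 0.000 18.000
      vertex 20.000 0.000 18.000
      vertex 20.000 25.000 18.000
    endloop
  endfacet
  facet normal 0.0000 0.0000 1.0000
    outer loop
      vertex 0.000 0.000 18.000
      vertex 20.000 25.000 18.000
      vertex 0.000 25.000 18.000
    endloop
  endfacet
  facet normal 0.0000 -1.0000 0.0000
    outer loop
      vertex 0.000 0.000 0.000
      vertex 20.000 0.000 0.000
      vertex 20.000 0.000 18.000
    endloop
  endfacet
  facet normal 0.0000 -1.0000 0.0000
    outer loop
      vertex 0.000 0.000 0.000
      vertex 20.000 0.000 18.000
      vertex 0.000 0.000 18.000
    endloop
  endfacet
  facet normal 0.0000 1.0000 0.0000
    outer loop
      vertex 20.000 25.000 18.000
      vertex 20.000 25.000 0.000
      vertex 0.000 25.000 0.000
    endloop
  endfacet
  facet normal 0.0000 1.0000 0.0000
    outer loop
      vertex 0.000 25.000 18.000
      vertex 20.000 25.000 18.000
      vertex 0.000 25.000 0.000
    endloop
  endfacet
  facet normal -1.0000 0.0000 0.0000
    outer loop
      vertex 0.000 25.000 18.000
      vertex 0.000 25.000 0.000
      vertex 0.000 0.000 0.000
    endloop
  endfacet
  facet normal -1.0000 0.0000 0.0000
    outer loop
      vertex 0.000 0.000 18.000
      vertex 0.000 25.000 18.000
      vertex 0.000 0.000 0.000
    endloop
  endfacet
  facet normal 1.0000 0.0000 0.0000
    outer loop
      vertex 20.000 0.000 0.000
      vertex 20.000 25.000 0.000
      vertex 20.000 25.000 18.000
    endloop
  endfacet
  facet normal 1.0000 0.0000 0.0000
    outer loop
      vertex 20.000 0.000 0.000
      vertex 20.000 25.000 18.000
      vertex 20.000 0.000 18.000
    endloop
  endfacet
endsolid part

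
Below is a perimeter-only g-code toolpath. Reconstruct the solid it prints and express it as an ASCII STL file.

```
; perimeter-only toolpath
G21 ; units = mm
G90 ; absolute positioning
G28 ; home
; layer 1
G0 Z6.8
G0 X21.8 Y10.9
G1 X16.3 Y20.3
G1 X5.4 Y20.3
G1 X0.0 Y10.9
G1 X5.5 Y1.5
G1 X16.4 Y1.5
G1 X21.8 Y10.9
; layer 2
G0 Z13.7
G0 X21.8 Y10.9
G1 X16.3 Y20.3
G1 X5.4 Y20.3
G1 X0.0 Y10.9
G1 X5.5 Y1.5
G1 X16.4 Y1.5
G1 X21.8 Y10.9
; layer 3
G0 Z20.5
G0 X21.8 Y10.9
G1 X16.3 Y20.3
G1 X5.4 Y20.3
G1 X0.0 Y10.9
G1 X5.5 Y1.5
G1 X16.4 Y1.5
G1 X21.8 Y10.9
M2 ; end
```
solid part
  facet normal 0.0000 0.0000 -1.0000
    outer loop
      vertex 5.4 20.3 0.0
      vertex 16.3 20.3 0.0
      vertex 21.8 10.9 0.0
    endloop
  endfacet
  facet normal 0.0000 0.0000 -1.0000
    outer loop
      vertex 0.0 10.9 0.0
      vertex 5.4 20.3 0.0
      vertex 21.8 10.9 0.0
    endloop
  endfacet
  facet normal 0.0000 0.0000 -1.0000
    outer loop
      vertex 5.5 1.5 0.0
      vertex 0.0 10.9 0.0
      vertex 21.8 10.9 0.0
    endloop
  endfacet
  facet normal 0.0000 0.0000 -1.0000
    outer loop
      vertex 16.4 1.5 0.0
      vertex 5.5 1.5 0.0
      vertex 21.8 10.9 0.0
    endloop
  endfacet
  facet normal 0.0000 0.0000 1.0000
    outer loop
      vertex 21.8 10.9 20.5
      vertex 16.3 20.3 20.5
      vertex 5.4 20.3 20.5
    endloop
  endfacet
  facet normal 0.0000 0.0000 1.0000
    outer loop
      vertex 21.8 10.9 20.5
      vertex 5.4 20.3 20.5
      vertex 0.0 10.9 20.5
    endloop
  endfacet
  facet normal 0.0000 0.0000 1.0000
    outer loop
      vertex 21.8 10.9 20.5
      vertex 0.0 10.9 20.5
      vertex 5.5 1.5 20.5
    endloop
  endfacet
  facet normal 0.0000 0.0000 1.0000
    outer loop
      vertex 21.8 10.9 20.5
      vertex 5.5 1.5 20.5
      vertex 16.4 1.5 20.5
    endloop
  endfacet
  facet normal 0.8631 0.5050 0.0000
    outer loop
      vertex 21.8 10.9 0.0
      vertex 16.3 20.3 0.0
      vertex 16.3 20.3 20.5
    endloop
  endfacet
  facet normal 0.8631 0.5050 0.0000
    outer loop
      vertex 21.8 10.9 0.0
      vertex 16.3 20.3 20.5
      vertex 21.8 10.9 20.5
    endloop
  endfacet
  facet normal 0.0000 1.0000 0.0000
    outer loop
      vertex 16.3 20.3 0.0
      vertex 5.4 20.3 0.0
      vertex 5.4 20.3 20.5
    endloop
  endfacet
  facet normal 0.0000 1.0000 0.0000
    outer loop
      vertex 16.3 20.3 0.0
      vertex 5.4 20.3 20.5
      vertex 16.3 20.3 20.5
    endloop
  endfacet
  facet normal -0.8671 0.4981 0.0000
    outer loop
      vertex 5.4 20.3 0.0
      vertex 0.0 10.9 0.0
      vertex 0.0 10.9 20.5
    endloop
  endfacet
  facet normal -0.8671 0.4981 0.0000
    outer loop
      vertex 5.4 20.3 0.0
      vertex 0.0 10.9 20.5
      vertex 5.4 20.3 20.5
    endloop
  endfacet
  facet normal -0.8631 -0.5050 0.0000
    outer loop
      vertex 0.0 10.9 0.0
      vertex 5.5 1.5 0.0
      vertex 5.5 1.5 20.5
    endloop
  endfacet
  facet normal -0.8631 -0.5050 0.0000
    outer loop
      vertex 0.0 10.9 0.0
      vertex 5.5 1.5 20.5
      vertex 0.0 10.9 20.5
    endloop
  endfacet
  facet normal 0.0000 -1.0000 0.0000
    outer loop
      vertex 5.5 1.5 0.0
      vertex 16.4 1.5 0.0
      vertex 16.4 1.5 20.5
    endloop
  endfacet
  facet normal 0.0000 -1.0000 0.0000
    outer loop
      vertex 5.5 1.5 0.0
      vertex 16.4 1.5 20.5
      vertex 5.5 1.5 20.5
    endloop
  endfacet
  facet normal 0.8671 -0.4981 0.0000
    outer loop
      vertex 16.4 1.5 0.0
      vertex 21.8 10.9 0.0
      vertex 21.8 10.9 20.5
    endloop
  endfacet
  facet normal 0.8671 -0.4981 0.0000
    outer loop
      vertex 16.4 1.5 0.0
      vertex 21.8 10.9 20.5
      vertex 16.4 1.5 20.5
    endloop
  endfacet
endsolid part

The G0 Z moves step by Δz≈6.8 mm. Every layer's G1 loop is the same polygon, so the solid is a straight extrusion of it from z=0 to z≈20.5. Closing with flat bottom and top caps and triangulating gives 20 facets — a regular 6-sided prism (a cylinder approximated with 6 flat sides), circumscribed radius ≈ 10.9 mm, height ≈ 20.5 mm.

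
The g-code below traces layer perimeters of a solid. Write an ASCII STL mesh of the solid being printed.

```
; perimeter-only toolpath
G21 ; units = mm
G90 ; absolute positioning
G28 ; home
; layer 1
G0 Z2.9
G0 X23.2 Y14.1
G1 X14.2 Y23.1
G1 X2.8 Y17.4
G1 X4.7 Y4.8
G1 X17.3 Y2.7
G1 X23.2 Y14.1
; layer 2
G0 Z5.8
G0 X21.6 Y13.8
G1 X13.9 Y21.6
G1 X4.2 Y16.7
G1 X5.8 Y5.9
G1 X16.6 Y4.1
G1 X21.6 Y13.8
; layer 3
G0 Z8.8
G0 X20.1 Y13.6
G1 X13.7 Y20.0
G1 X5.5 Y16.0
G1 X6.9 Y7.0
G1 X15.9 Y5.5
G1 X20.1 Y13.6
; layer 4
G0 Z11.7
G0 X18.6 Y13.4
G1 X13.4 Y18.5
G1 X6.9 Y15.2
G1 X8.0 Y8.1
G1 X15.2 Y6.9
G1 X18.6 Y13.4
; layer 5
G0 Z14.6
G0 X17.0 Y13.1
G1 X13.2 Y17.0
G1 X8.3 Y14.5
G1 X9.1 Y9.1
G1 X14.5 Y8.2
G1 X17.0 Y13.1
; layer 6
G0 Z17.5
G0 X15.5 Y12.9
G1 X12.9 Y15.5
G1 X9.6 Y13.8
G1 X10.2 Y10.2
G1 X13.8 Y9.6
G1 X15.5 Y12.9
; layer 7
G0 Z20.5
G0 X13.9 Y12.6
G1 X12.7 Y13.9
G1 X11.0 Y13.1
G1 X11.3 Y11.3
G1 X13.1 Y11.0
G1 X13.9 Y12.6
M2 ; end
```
solid part
  facet normal 0.0000 0.0000 -1.0000
    outer loop
      vertex 1.4 18.1 0.0
      vertex 14.4 24.6 0.0
      vertex 24.7 14.3 0.0
    endloop
  endfacet
  facet normal 0.0000 0.0000 -1.0000
    outer loop
      vertex 3.6 3.7 0.0
      vertex 1.4 18.1 0.0
      vertex 24.7 14.3 0.0
    endloop
  endfacet
  facet normal 0.0000 0.0000 -1.0000
    outer loop
      vertex 18.0 1.3 0.0
      vertex 3.6 3.7 0.0
      vertex 24.7 14.3 0.0
    endloop
  endfacet
  facet normal 0.6498 0.6498 0.3943
    outer loop
      vertex 24.7 14.3 0.0
      vertex 14.4 24.6 0.0
      vertex 12.4 12.4 23.4
    endloop
  endfacet
  facet normal -0.4111 0.8222 0.3936
    outer loop
      vertex 14.4 24.6 0.0
      vertex 1.4 18.1 0.0
      vertex 12.4 12.4 23.4
    endloop
  endfacet
  facet normal -0.9088 -0.1388 0.3934
    outer loop
      vertex 1.4 18.1 0.0
      vertex 3.6 3.7 0.0
      vertex 12.4 12.4 23.4
    endloop
  endfacet
  facet normal -0.1511 -0.9066 0.3939
    outer loop
      vertex 3.6 3.7 0.0
      vertex 18.0 1.3 0.0
      vertex 12.4 12.4 23.4
    endloop
  endfacet
  facet normal 0.8166 -0.4209 0.3951
    outer loop
      vertex 18.0 1.3 0.0
      vertex 24.7 14.3 0.0
      vertex 12.4 12.4 23.4
    endloop
  endfacet
endsolid part

The G0 Z moves step by Δz≈2.9 mm. The G1 loops shrink linearly with z, so the solid tapers from its base footprint up to z≈23.4. Closing with a flat bottom cap and the tapered top and triangulating gives 8 facets — a regular 5-sided pyramid, base circumscribed radius ≈ 12.4 mm, apex at z ≈ 23.4 mm.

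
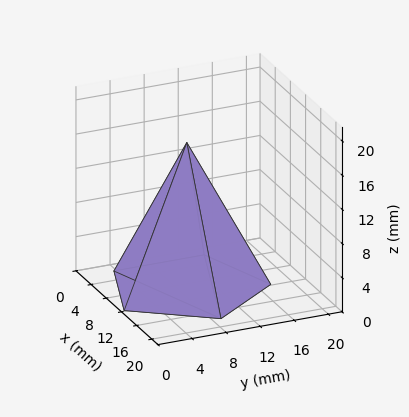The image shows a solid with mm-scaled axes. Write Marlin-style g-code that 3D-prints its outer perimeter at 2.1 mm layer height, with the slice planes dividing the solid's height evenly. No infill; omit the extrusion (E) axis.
Reading the render: the shape is a regular 5-sided pyramid, base circumscribed radius ≈ 9 mm, apex at z ≈ 17 mm (dimensions read to the nearest mm from the axis ticks). For the g-code, the solid's height is divided into equal slices at the stated Δz and each level perimeter traced with G1 moves after a G0 lift.

; perimeter-only toolpath
G21 ; units = mm
G90 ; absolute positioning
G28 ; home
; layer 1
G0 Z2.1
G0 X16.9 Y9.0
G1 X11.5 Y16.5
G1 X2.6 Y13.6
G1 X2.6 Y4.4
G1 X11.5 Y1.5
G1 X16.9 Y9.0
; layer 2
G0 Z4.2
G0 X15.8 Y9.0
G1 X11.1 Y15.5
G1 X3.5 Y13.0
G1 X3.5 Y5.0
G1 X11.1 Y2.5
G1 X15.8 Y9.0
; layer 3
G0 Z6.4
G0 X14.6 Y9.0
G1 X10.8 Y14.4
G1 X4.4 Y12.3
G1 X4.4 Y5.7
G1 X10.8 Y3.6
G1 X14.6 Y9.0
; layer 4
G0 Z8.5
G0 X13.5 Y9.0
G1 X10.4 Y13.3
G1 X5.3 Y11.7
G1 X5.3 Y6.3
G1 X10.4 Y4.7
G1 X13.5 Y9.0
; layer 5
G0 Z10.6
G0 X12.4 Y9.0
G1 X10.1 Y12.2
G1 X6.3 Y11.0
G1 X6.3 Y7.0
G1 X10.1 Y5.8
G1 X12.4 Y9.0
; layer 6
G0 Z12.8
G0 X11.2 Y9.0
G1 X9.7 Y11.2
G1 X7.2 Y10.3
G1 X7.2 Y7.7
G1 X9.7 Y6.8
G1 X11.2 Y9.0
; layer 7
G0 Z14.9
G0 X10.1 Y9.0
G1 X9.3 Y10.1
G1 X8.1 Y9.7
G1 X8.1 Y8.3
G1 X9.3 Y7.9
G1 X10.1 Y9.0
M2 ; end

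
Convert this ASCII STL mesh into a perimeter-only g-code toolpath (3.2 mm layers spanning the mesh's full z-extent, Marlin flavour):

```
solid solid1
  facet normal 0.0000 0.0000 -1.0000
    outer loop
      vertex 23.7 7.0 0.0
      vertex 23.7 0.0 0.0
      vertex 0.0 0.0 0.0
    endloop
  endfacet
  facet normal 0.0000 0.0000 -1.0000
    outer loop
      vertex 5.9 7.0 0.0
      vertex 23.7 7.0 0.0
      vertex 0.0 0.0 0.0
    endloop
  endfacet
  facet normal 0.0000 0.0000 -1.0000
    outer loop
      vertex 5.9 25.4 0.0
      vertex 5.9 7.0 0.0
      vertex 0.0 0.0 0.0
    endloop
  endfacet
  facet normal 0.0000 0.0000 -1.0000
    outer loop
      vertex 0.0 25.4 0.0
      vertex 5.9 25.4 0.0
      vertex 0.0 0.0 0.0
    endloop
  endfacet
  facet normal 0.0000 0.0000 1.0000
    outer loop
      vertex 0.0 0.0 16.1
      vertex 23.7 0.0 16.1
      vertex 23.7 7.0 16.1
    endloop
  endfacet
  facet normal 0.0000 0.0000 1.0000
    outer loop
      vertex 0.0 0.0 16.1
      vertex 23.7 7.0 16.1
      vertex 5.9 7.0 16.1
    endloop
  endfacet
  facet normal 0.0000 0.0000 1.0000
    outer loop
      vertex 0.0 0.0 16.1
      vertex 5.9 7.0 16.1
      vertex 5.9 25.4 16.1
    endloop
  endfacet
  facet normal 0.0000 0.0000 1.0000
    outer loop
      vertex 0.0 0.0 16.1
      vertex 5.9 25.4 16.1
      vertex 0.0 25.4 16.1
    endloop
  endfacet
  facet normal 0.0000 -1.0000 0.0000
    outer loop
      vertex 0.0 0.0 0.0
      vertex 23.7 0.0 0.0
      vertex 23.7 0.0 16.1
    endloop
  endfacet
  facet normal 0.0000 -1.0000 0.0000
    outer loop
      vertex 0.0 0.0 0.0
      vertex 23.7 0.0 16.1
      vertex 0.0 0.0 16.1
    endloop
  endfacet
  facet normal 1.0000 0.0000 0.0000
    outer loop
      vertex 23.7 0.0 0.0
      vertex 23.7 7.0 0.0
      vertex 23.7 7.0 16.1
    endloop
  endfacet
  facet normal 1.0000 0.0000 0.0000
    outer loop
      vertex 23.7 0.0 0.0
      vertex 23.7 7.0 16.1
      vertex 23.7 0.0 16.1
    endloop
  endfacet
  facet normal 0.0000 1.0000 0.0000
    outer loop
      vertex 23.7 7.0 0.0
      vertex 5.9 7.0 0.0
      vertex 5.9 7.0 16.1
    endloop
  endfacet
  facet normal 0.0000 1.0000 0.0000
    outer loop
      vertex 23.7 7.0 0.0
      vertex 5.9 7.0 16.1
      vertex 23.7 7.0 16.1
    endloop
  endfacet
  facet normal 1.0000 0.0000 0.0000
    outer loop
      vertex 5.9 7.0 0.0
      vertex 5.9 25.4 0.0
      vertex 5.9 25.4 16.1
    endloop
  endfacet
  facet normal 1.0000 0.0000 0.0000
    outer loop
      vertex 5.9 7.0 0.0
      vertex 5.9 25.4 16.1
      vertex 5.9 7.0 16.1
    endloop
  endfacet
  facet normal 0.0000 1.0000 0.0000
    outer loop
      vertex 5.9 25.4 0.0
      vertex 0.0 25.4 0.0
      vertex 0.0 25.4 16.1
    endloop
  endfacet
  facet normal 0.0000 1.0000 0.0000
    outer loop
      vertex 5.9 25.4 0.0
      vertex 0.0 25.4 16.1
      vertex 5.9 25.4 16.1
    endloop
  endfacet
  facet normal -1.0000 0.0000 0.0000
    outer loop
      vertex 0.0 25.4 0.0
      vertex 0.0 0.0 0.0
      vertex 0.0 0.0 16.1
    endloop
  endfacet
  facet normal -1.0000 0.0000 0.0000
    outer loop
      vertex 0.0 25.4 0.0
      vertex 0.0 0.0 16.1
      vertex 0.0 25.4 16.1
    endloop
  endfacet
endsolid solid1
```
; perimeter-only toolpath
G21 ; units = mm
G90 ; absolute positioning
G28 ; home
; layer 1
G0 Z3.2
G0 X0.0 Y0.0
G1 X23.7 Y0.0
G1 X23.7 Y7.0
G1 X5.9 Y7.0
G1 X5.9 Y25.4
G1 X0.0 Y25.4
G1 X0.0 Y0.0
; layer 2
G0 Z6.4
G0 X0.0 Y0.0
G1 X23.7 Y0.0
G1 X23.7 Y7.0
G1 X5.9 Y7.0
G1 X5.9 Y25.4
G1 X0.0 Y25.4
G1 X0.0 Y0.0
; layer 3
G0 Z9.7
G0 X0.0 Y0.0
G1 X23.7 Y0.0
G1 X23.7 Y7.0
G1 X5.9 Y7.0
G1 X5.9 Y25.4
G1 X0.0 Y25.4
G1 X0.0 Y0.0
; layer 4
G0 Z12.9
G0 X0.0 Y0.0
G1 X23.7 Y0.0
G1 X23.7 Y7.0
G1 X5.9 Y7.0
G1 X5.9 Y25.4
G1 X0.0 Y25.4
G1 X0.0 Y0.0
; layer 5
G0 Z16.1
G0 X0.0 Y0.0
G1 X23.7 Y0.0
G1 X23.7 Y7.0
G1 X5.9 Y7.0
G1 X5.9 Y25.4
G1 X0.0 Y25.4
G1 X0.0 Y0.0
M2 ; end

The solid is an L-shaped prism: outer 23.7 × 25.4 mm, arm thicknesses ≈ 7 mm (horizontal) and 5.9 mm (vertical), extruded 16.1 mm in z. Slicing at Δz = 3.2 mm — 5 equal slices spanning the solid's height, so layer i sits at z = i·h/5 — gives 5 non-empty perimeters. Each is a 6-segment closed polygon; G0 lifts to the layer z and rapids to the start vertex, then G1 traces the edges.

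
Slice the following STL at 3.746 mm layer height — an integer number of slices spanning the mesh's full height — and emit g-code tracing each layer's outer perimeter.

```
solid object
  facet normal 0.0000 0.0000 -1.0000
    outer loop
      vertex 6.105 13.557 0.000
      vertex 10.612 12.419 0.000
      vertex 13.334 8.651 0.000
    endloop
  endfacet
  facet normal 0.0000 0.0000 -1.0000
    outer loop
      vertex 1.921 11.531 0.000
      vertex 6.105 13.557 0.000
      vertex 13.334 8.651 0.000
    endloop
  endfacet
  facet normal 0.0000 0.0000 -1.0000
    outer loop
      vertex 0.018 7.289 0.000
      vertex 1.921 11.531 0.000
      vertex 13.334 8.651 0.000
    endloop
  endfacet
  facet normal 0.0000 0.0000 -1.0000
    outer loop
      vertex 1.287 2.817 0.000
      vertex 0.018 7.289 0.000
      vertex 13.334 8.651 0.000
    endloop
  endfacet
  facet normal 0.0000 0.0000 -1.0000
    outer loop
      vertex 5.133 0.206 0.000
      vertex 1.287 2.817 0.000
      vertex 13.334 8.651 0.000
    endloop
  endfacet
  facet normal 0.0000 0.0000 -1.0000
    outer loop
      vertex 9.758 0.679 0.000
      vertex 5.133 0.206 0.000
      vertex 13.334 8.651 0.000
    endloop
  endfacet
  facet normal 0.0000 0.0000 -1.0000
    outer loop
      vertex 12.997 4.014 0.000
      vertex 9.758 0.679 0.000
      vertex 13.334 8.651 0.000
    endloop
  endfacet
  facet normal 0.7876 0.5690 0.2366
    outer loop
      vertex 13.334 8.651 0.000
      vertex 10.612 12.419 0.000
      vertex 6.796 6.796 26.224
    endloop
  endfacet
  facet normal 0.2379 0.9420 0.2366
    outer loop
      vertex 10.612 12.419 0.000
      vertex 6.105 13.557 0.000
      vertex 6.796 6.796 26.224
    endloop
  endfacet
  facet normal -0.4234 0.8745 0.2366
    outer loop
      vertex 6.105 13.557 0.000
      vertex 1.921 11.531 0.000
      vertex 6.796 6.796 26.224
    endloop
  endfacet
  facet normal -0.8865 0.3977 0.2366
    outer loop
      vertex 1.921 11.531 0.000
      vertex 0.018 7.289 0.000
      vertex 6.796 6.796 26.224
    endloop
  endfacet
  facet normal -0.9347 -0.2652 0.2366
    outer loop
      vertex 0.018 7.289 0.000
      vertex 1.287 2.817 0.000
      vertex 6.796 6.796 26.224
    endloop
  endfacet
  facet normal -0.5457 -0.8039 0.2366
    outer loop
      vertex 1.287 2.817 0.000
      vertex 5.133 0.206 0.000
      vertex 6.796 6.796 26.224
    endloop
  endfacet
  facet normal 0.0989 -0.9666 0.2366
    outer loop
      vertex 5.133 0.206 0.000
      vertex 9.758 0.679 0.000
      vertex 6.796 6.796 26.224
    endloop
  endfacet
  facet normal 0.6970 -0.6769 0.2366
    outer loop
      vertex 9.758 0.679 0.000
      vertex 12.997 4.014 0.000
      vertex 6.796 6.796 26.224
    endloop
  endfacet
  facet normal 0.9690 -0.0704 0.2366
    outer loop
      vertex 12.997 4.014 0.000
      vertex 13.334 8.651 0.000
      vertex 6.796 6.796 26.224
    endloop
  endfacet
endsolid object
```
; perimeter-only toolpath
G21 ; units = mm
G90 ; absolute positioning
G28 ; home
; layer 1
G0 Z3.746
G0 X12.400 Y8.386
G1 X10.067 Y11.616
G1 X6.204 Y12.591
G1 X2.617 Y10.855
G1 X0.986 Y7.219
G1 X2.074 Y3.385
G1 X5.371 Y1.147
G1 X9.335 Y1.553
G1 X12.111 Y4.411
G1 X12.400 Y8.386
; layer 2
G0 Z7.493
G0 X11.466 Y8.121
G1 X9.522 Y10.812
G1 X6.302 Y11.625
G1 X3.314 Y10.178
G1 X1.955 Y7.148
G1 X2.861 Y3.954
G1 X5.608 Y2.089
G1 X8.912 Y2.427
G1 X11.225 Y4.809
G1 X11.466 Y8.121
; layer 3
G0 Z11.239
G0 X10.532 Y7.856
G1 X8.977 Y10.009
G1 X6.401 Y10.659
G1 X4.010 Y9.502
G1 X2.923 Y7.078
G1 X3.648 Y4.522
G1 X5.846 Y3.030
G1 X8.489 Y3.301
G1 X10.339 Y5.206
G1 X10.532 Y7.856
; layer 4
G0 Z14.985
G0 X9.598 Y7.591
G1 X8.431 Y9.206
G1 X6.500 Y9.694
G1 X4.707 Y8.825
G1 X3.891 Y7.007
G1 X4.435 Y5.091
G1 X6.083 Y3.972
G1 X8.065 Y4.174
G1 X9.454 Y5.604
G1 X9.598 Y7.591
; layer 5
G0 Z18.731
G0 X8.664 Y7.326
G1 X7.886 Y8.403
G1 X6.599 Y8.728
G1 X5.403 Y8.149
G1 X4.859 Y6.937
G1 X5.222 Y5.659
G1 X6.321 Y4.913
G1 X7.642 Y5.048
G1 X8.568 Y6.001
G1 X8.664 Y7.326
; layer 6
G0 Z22.478
G0 X7.730 Y7.061
G1 X7.341 Y7.599
G1 X6.697 Y7.762
G1 X6.100 Y7.472
G1 X5.828 Y6.866
G1 X6.009 Y6.228
G1 X6.558 Y5.855
G1 X7.219 Y5.922
G1 X7.682 Y6.399
G1 X7.730 Y7.061
M2 ; end

The solid is a regular 9-sided pyramid, base circumscribed radius ≈ 6.8 mm, apex at z ≈ 26.2 mm. Slicing at Δz = 3.746 mm — 7 equal slices spanning the solid's height, so layer i sits at z = i·h/7 — gives 6 non-empty perimeters. Each is a 9-segment closed polygon; G0 lifts to the layer z and rapids to the start vertex, then G1 traces the edges. The cross-section shrinks linearly with z (the slice at the apex is degenerate and omitted).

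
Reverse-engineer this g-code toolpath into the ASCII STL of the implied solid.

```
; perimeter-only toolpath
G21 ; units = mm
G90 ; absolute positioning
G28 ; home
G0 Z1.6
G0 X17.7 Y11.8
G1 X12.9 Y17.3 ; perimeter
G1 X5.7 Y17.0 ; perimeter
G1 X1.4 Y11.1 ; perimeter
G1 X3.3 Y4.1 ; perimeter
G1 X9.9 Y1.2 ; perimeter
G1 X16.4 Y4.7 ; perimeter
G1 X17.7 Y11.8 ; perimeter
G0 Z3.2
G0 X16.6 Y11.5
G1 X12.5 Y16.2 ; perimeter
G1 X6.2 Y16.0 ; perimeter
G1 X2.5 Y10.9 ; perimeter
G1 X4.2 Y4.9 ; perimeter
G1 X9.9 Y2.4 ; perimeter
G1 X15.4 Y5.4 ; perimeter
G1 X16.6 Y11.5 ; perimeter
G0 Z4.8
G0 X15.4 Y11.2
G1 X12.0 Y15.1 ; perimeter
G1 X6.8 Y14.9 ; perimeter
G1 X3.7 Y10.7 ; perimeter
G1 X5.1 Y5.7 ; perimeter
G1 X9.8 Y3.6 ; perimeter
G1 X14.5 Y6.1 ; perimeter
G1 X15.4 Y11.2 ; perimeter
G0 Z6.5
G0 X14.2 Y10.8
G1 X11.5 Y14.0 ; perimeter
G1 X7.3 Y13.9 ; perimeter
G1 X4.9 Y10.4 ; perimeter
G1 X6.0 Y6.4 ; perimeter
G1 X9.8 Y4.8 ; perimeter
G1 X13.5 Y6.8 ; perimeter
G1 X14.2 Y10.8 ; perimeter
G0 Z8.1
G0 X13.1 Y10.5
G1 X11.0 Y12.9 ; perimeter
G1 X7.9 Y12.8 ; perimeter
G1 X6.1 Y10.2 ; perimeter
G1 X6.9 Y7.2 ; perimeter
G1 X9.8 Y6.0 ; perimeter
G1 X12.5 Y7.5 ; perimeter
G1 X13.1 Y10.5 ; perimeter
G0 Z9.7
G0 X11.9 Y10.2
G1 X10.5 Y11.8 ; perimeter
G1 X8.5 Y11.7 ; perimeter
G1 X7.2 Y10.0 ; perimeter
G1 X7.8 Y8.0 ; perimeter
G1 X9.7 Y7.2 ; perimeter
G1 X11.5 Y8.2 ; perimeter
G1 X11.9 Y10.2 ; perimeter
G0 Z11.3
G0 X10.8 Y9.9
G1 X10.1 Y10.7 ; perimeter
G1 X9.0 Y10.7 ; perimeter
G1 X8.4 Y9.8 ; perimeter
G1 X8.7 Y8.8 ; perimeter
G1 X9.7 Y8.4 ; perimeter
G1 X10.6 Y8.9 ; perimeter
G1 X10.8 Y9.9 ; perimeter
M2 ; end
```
solid part
  facet normal 0.0000 0.0000 -1.0000
    outer loop
      vertex 5.1 18.1 0.0
      vertex 13.4 18.4 0.0
      vertex 18.9 12.1 0.0
    endloop
  endfacet
  facet normal 0.0000 0.0000 -1.0000
    outer loop
      vertex 0.2 11.3 0.0
      vertex 5.1 18.1 0.0
      vertex 18.9 12.1 0.0
    endloop
  endfacet
  facet normal 0.0000 0.0000 -1.0000
    outer loop
      vertex 2.4 3.3 0.0
      vertex 0.2 11.3 0.0
      vertex 18.9 12.1 0.0
    endloop
  endfacet
  facet normal 0.0000 0.0000 -1.0000
    outer loop
      vertex 10.0 0.0 0.0
      vertex 2.4 3.3 0.0
      vertex 18.9 12.1 0.0
    endloop
  endfacet
  facet normal 0.0000 0.0000 -1.0000
    outer loop
      vertex 17.4 4.0 0.0
      vertex 10.0 0.0 0.0
      vertex 18.9 12.1 0.0
    endloop
  endfacet
  facet normal 0.6257 0.5462 0.5569
    outer loop
      vertex 18.9 12.1 0.0
      vertex 13.4 18.4 0.0
      vertex 9.6 9.6 12.9
    endloop
  endfacet
  facet normal -0.0300 0.8298 0.5572
    outer loop
      vertex 13.4 18.4 0.0
      vertex 5.1 18.1 0.0
      vertex 9.6 9.6 12.9
    endloop
  endfacet
  facet normal -0.6746 0.4861 0.5556
    outer loop
      vertex 5.1 18.1 0.0
      vertex 0.2 11.3 0.0
      vertex 9.6 9.6 12.9
    endloop
  endfacet
  facet normal -0.8019 -0.2205 0.5553
    outer loop
      vertex 0.2 11.3 0.0
      vertex 2.4 3.3 0.0
      vertex 9.6 9.6 12.9
    endloop
  endfacet
  facet normal -0.3308 -0.7619 0.5568
    outer loop
      vertex 2.4 3.3 0.0
      vertex 10.0 0.0 0.0
      vertex 9.6 9.6 12.9
    endloop
  endfacet
  facet normal 0.3952 -0.7310 0.5563
    outer loop
      vertex 10.0 0.0 0.0
      vertex 17.4 4.0 0.0
      vertex 9.6 9.6 12.9
    endloop
  endfacet
  facet normal 0.8155 -0.1510 0.5587
    outer loop
      vertex 17.4 4.0 0.0
      vertex 18.9 12.1 0.0
      vertex 9.6 9.6 12.9
    endloop
  endfacet
endsolid part

The G0 Z moves step by Δz≈1.6 mm. The G1 loops shrink linearly with z, so the solid tapers from its base footprint up to z≈12.9. Closing with a flat bottom cap and the tapered top and triangulating gives 12 facets — a regular 7-sided pyramid, base circumscribed radius ≈ 9.6 mm, apex at z ≈ 12.9 mm.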